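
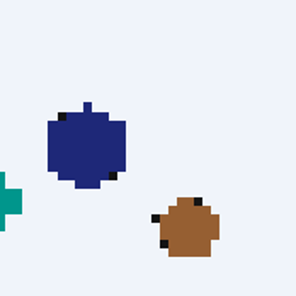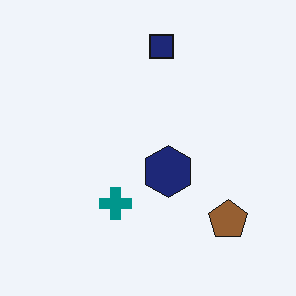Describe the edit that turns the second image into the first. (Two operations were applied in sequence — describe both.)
It was mildly pixelated, then cropped to a noticeably smaller region and rescaled.

Shapes are reduced to large square blocks; fine edges and outlines are lost — a downscale-then-upscale (mosaic) effect. The visible shapes are larger and the field of view is narrower; shapes near the original edges may be partly or wholly outside the frame — a crop-and-rescale.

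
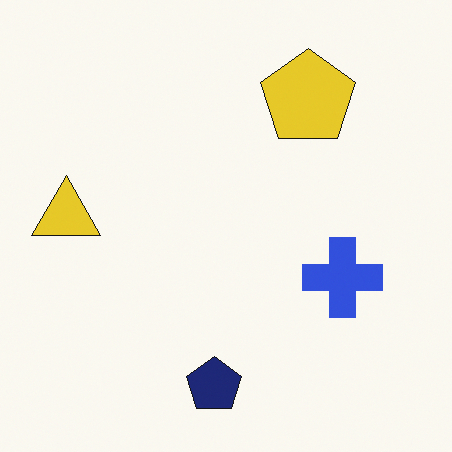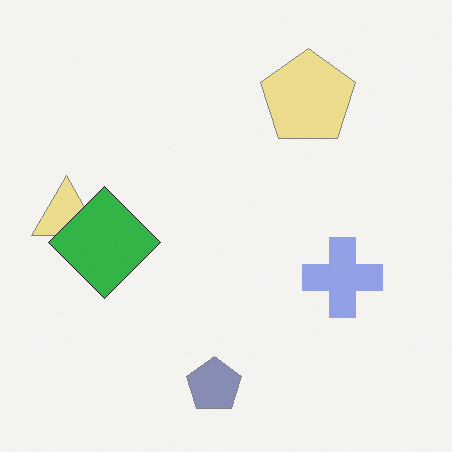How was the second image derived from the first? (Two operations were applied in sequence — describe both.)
Washed out (contrast reduced), then overlaid with an additional green diamond.

Tones are pushed toward mid-grey across the whole image — a global contrast change. A green diamond appears in the second image that is absent from the first.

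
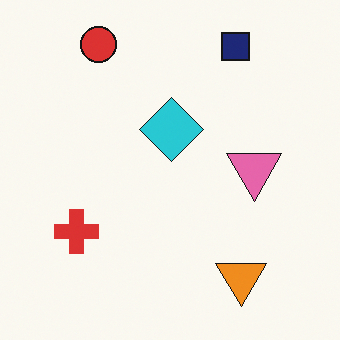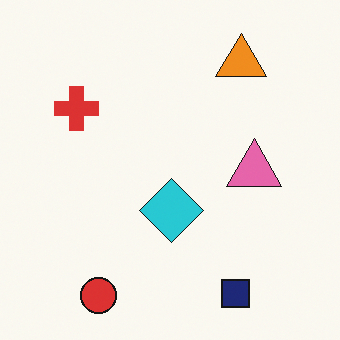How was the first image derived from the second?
The first image is the second flipped vertically (top ↔ bottom).

The red circle is in the bottom-left of the second image and the top-left of the first — shapes on opposite sides of the horizontal midline have swapped in a mirror flip.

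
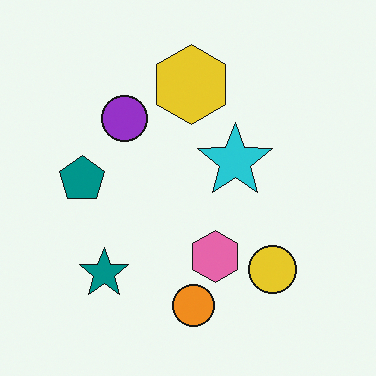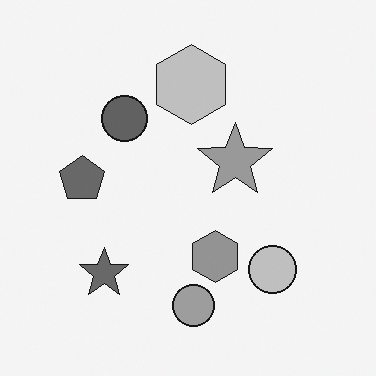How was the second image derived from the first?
It was converted to grayscale.

All color is removed — every shape is now a shade of grey.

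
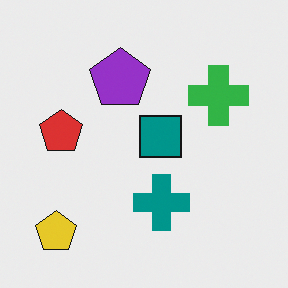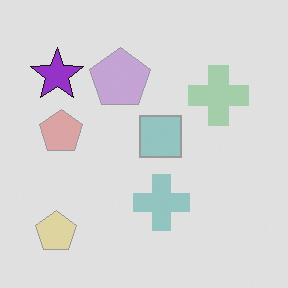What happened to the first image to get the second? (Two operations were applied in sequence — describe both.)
This is the original image washed out (contrast reduced), then overlaid with an additional purple star.

Tones are pushed toward mid-grey across the whole image — a global contrast change. A purple star appears in the second image that is absent from the first.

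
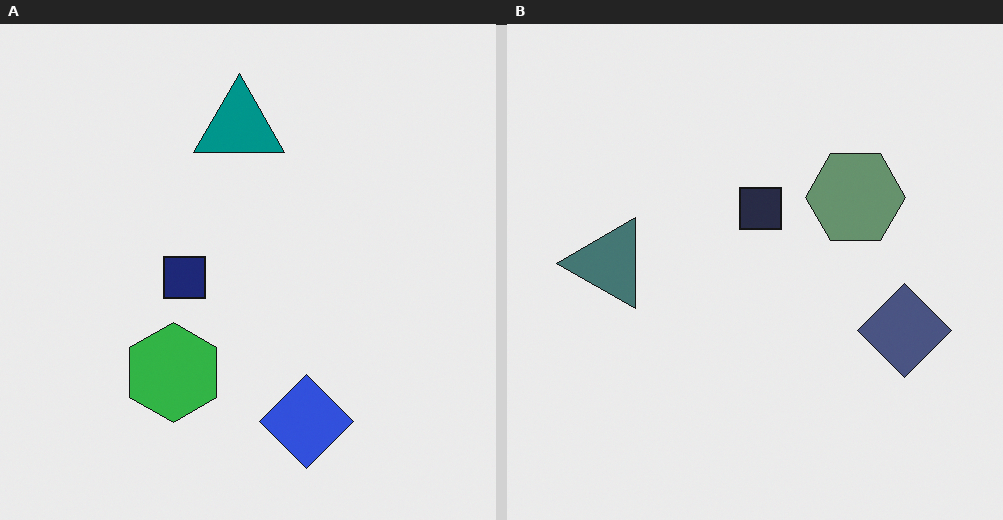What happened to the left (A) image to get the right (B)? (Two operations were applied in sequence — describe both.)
It was transposed (reflected across the top-left ↔ bottom-right diagonal), then made much more muted (saturation change).

Shapes have swapped their row and column positions — what was in the top-right is now in the bottom-left — a diagonal reflection. All colors are more muted and greyish — a global saturation change.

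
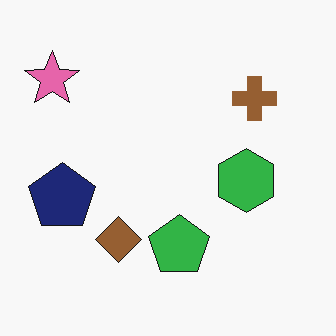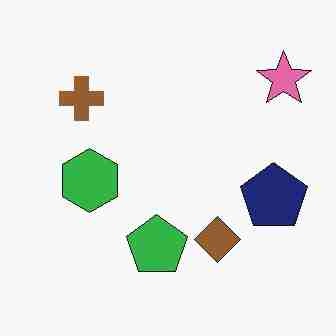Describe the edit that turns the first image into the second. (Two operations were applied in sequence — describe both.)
The image was heavily JPEG-compressed with obvious blocking artifacts, then flipped horizontally (left ↔ right).

Blocky 8×8 compression artifacts appear around shape edges and the flat background shows ringing — characteristic JPEG degradation. The pink star is in the top-left of the first image and the top-right of the second — shapes on opposite sides of the vertical midline have swapped in a mirror flip.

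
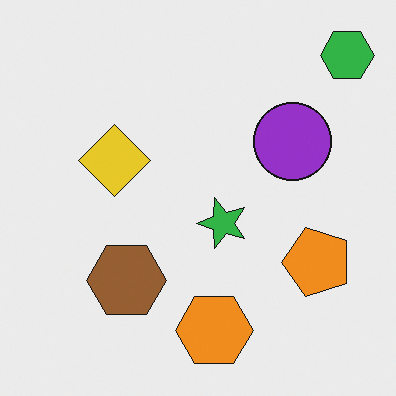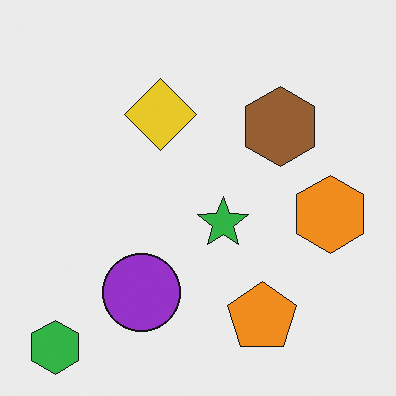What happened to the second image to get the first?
It was transposed (reflected across the top-left ↔ bottom-right diagonal).

Shapes have swapped their row and column positions — what was in the top-right is now in the bottom-left — a diagonal reflection.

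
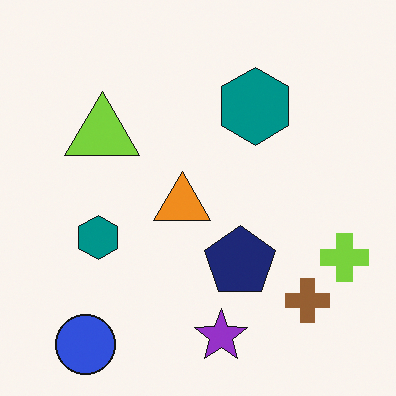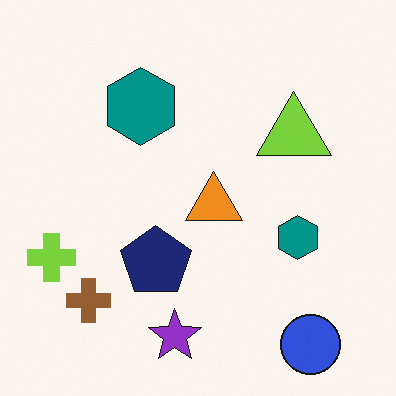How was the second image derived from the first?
The image was flipped horizontally (left ↔ right).

The lime cross is in the right of the first image and the left of the second — shapes on opposite sides of the vertical midline have swapped in a mirror flip.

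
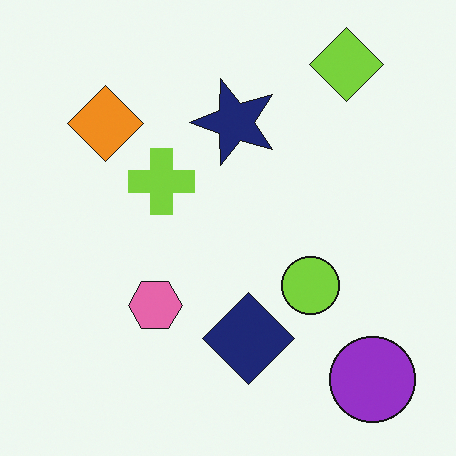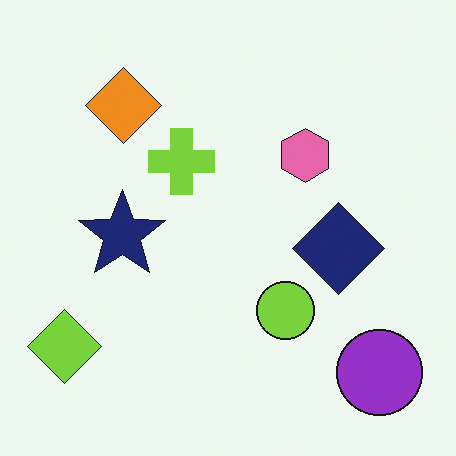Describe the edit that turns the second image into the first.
This is the original image transposed (reflected across the top-left ↔ bottom-right diagonal).

Shapes have swapped their row and column positions — what was in the top-right is now in the bottom-left — a diagonal reflection.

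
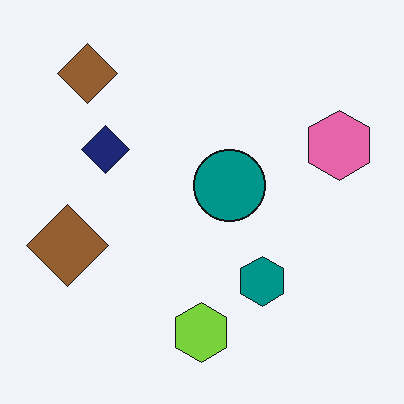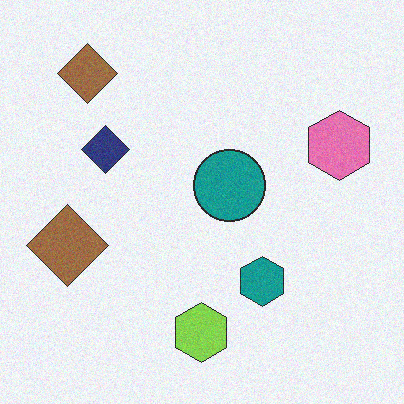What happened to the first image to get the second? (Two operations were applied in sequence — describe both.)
Given slightly reduced contrast, then degraded with light additive noise.

Tones are pushed toward mid-grey across the whole image — a global contrast change. Random speckle covers the whole image, including the flat background.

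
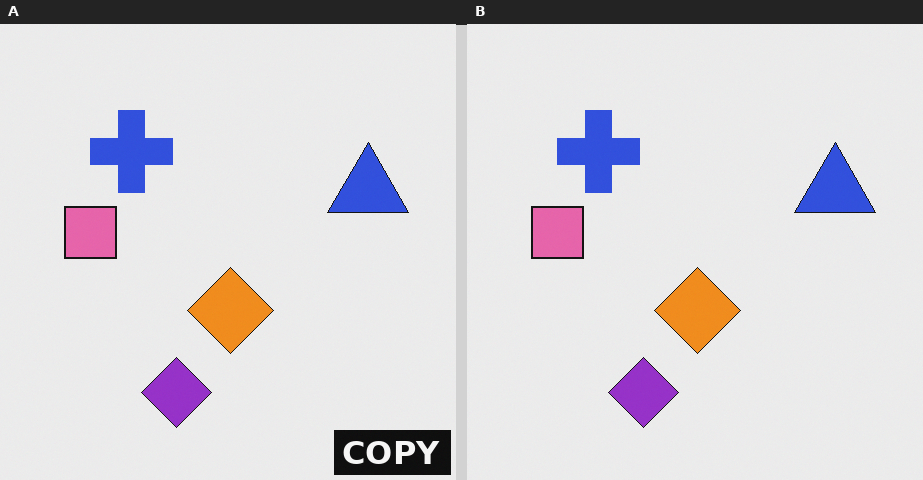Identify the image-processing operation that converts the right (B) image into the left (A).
The transformation is: watermarked with the text "COPY" in the lower-right corner.

A dark label reading "COPY" appears in the lower-right corner.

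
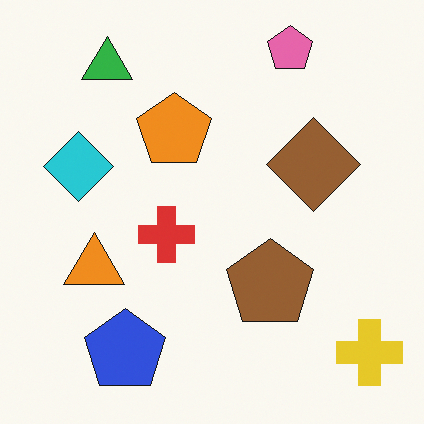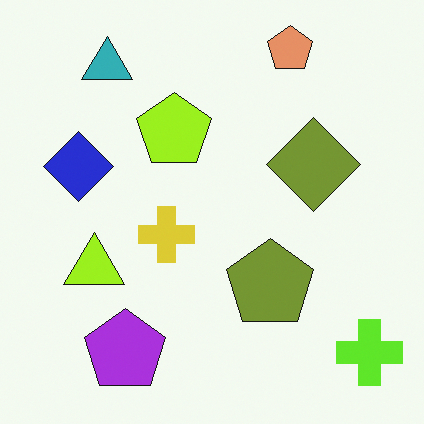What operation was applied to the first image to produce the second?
This is the original image hue-shifted slightly.

Every shape's color has rotated by the same amount around the hue wheel — a uniform hue shift.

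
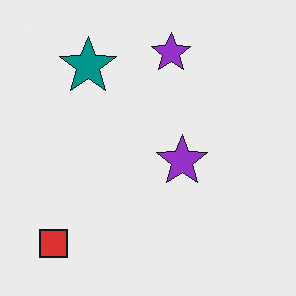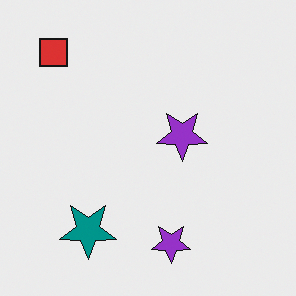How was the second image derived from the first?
The second image is the first flipped vertically (top ↔ bottom).

The red square is in the bottom-left of the first image and the top-left of the second — shapes on opposite sides of the horizontal midline have swapped in a mirror flip.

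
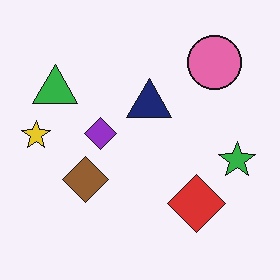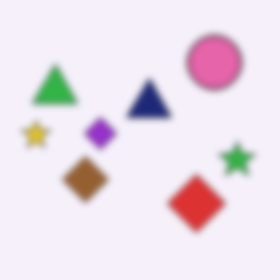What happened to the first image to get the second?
Noticeably gaussian-blurred.

Shape edges and outlines are uniformly softened across the whole image.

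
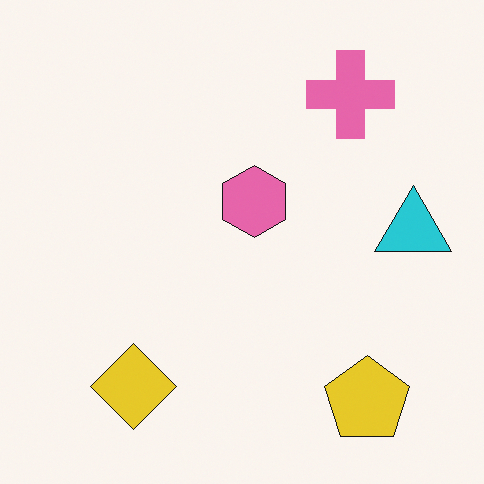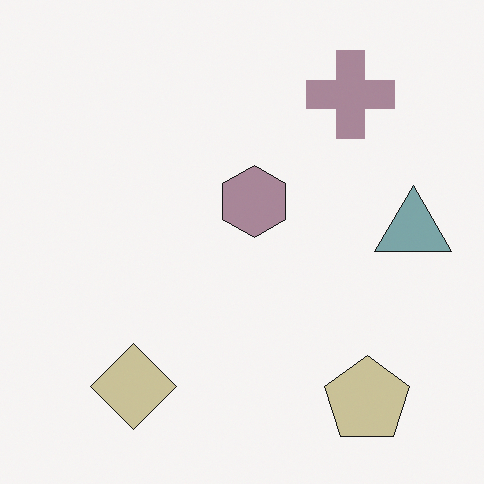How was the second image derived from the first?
It was heavily desaturated.

All colors are more muted and greyish — a global saturation change.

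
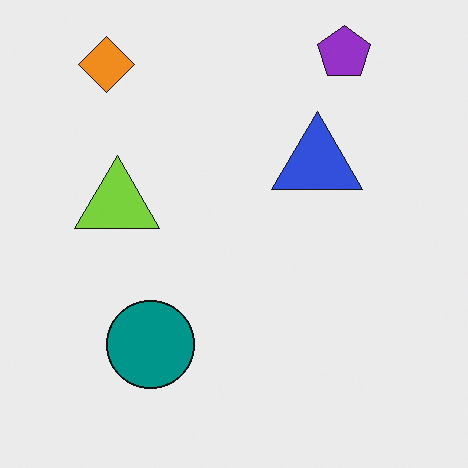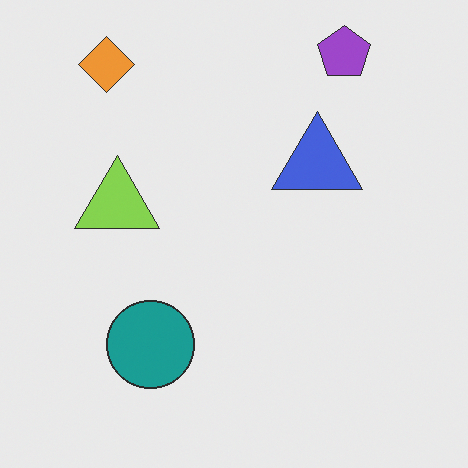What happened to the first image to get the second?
This is the original image given slightly reduced contrast.

Tones are pushed toward mid-grey across the whole image — a global contrast change.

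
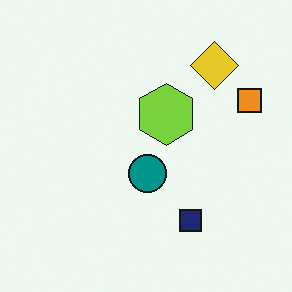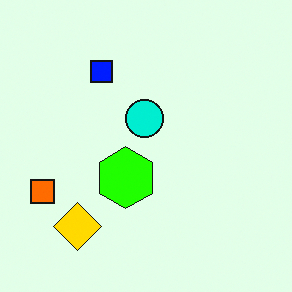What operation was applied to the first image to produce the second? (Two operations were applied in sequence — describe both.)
Rotated 180°, then heavily oversaturated.

The orange square sits in the right of the first image and the left of the second — consistent with a whole-image 180° rotation. All colors are more vivid — a global saturation change.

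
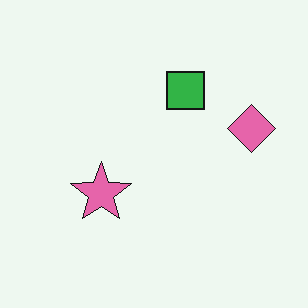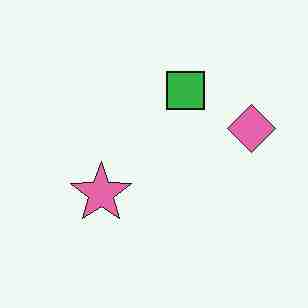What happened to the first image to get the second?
Heavily JPEG-compressed with obvious blocking artifacts.

Blocky 8×8 compression artifacts appear around shape edges and the flat background shows ringing — characteristic JPEG degradation.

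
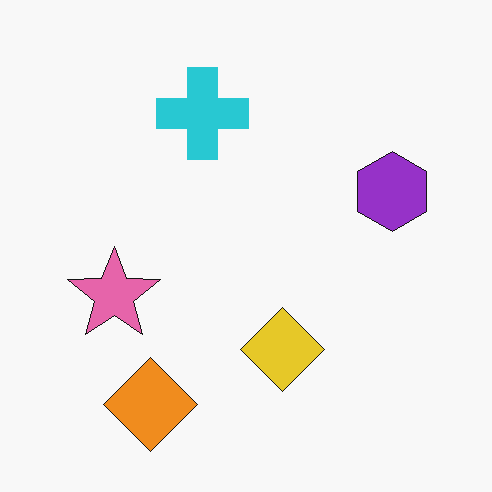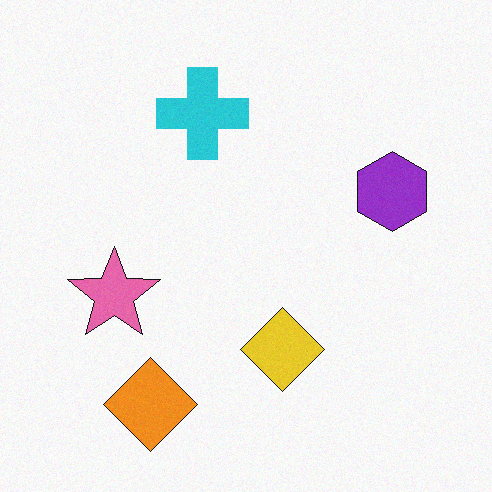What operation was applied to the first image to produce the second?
It was degraded with a light layer of grain.

Random speckle covers the whole image, including the flat background.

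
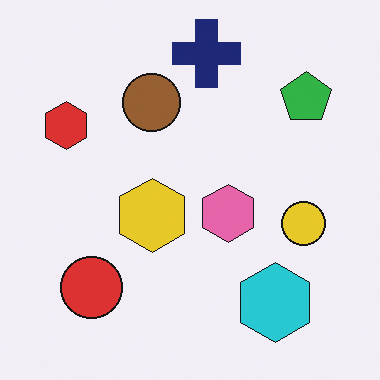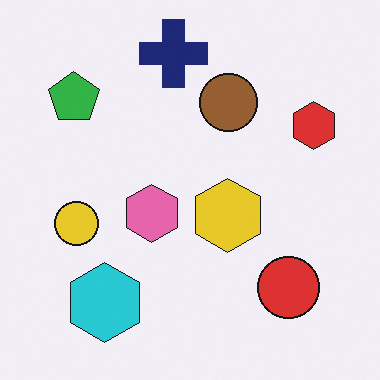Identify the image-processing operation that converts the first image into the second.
It was flipped horizontally (left ↔ right).

The red hexagon is in the top-left of the first image and the top-right of the second — shapes on opposite sides of the vertical midline have swapped in a mirror flip.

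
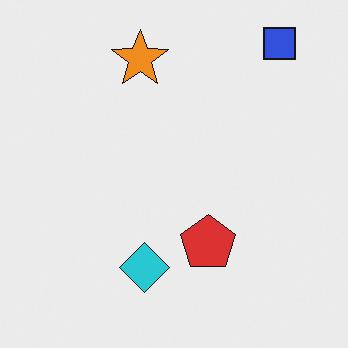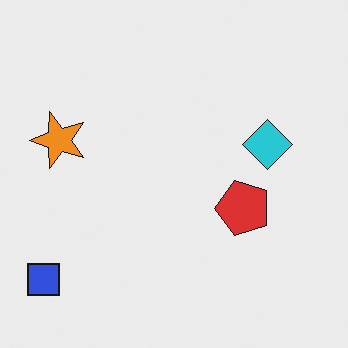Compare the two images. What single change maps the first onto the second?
This is the original image transposed (reflected across the top-left ↔ bottom-right diagonal).

Shapes have swapped their row and column positions — what was in the top-right is now in the bottom-left — a diagonal reflection.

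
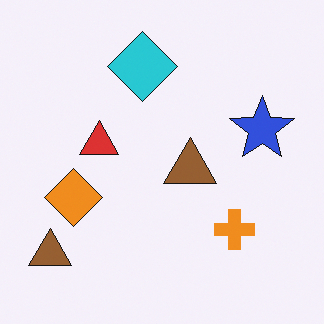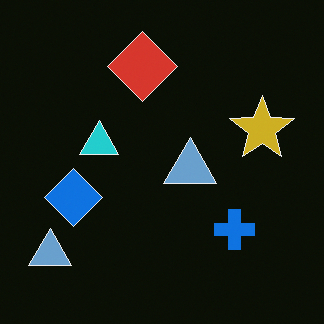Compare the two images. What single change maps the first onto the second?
It was color-inverted (negative).

The light background has become dark and every shape's color is its complement — a photographic negative.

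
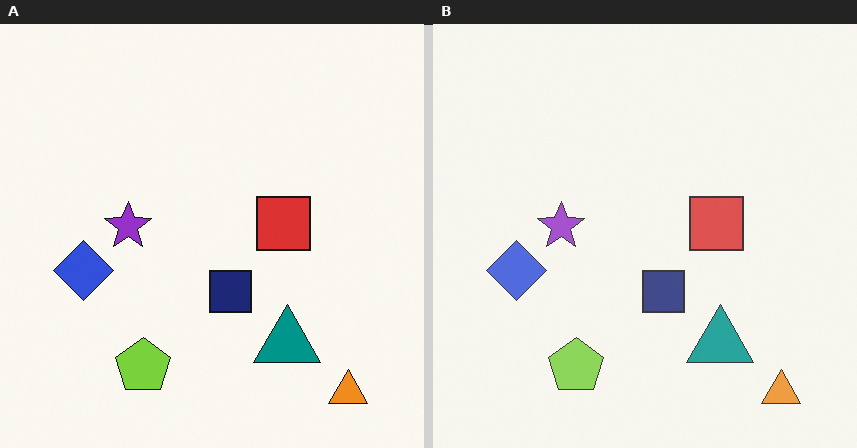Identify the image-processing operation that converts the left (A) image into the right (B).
It was given slightly reduced contrast.

Tones are pushed toward mid-grey across the whole image — a global contrast change.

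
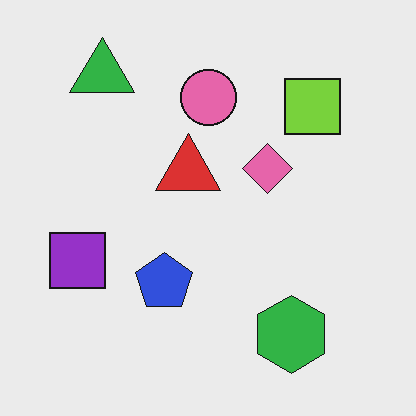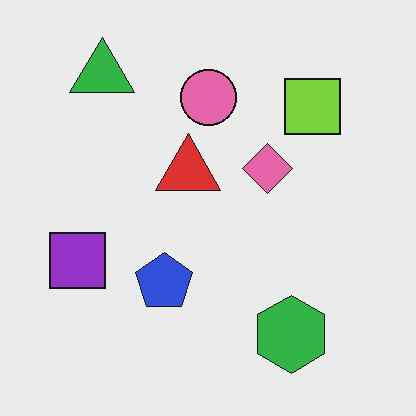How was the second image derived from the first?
This is the original image JPEG-compressed with visible artifacts.

Blocky 8×8 compression artifacts appear around shape edges and the flat background shows ringing — characteristic JPEG degradation.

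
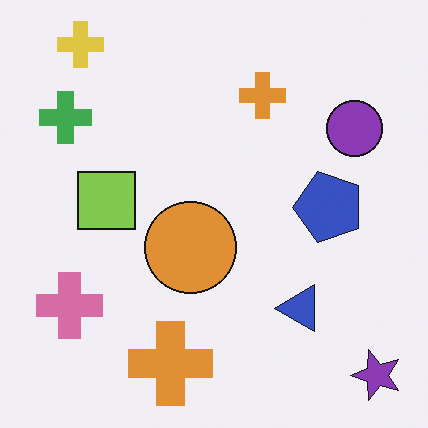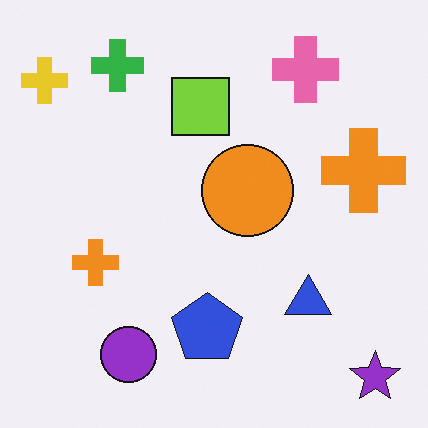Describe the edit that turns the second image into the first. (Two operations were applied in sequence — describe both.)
The first image is the second slightly desaturated, then transposed (reflected across the top-left ↔ bottom-right diagonal).

All colors are more muted and greyish — a global saturation change. Shapes have swapped their row and column positions — what was in the top-right is now in the bottom-left — a diagonal reflection.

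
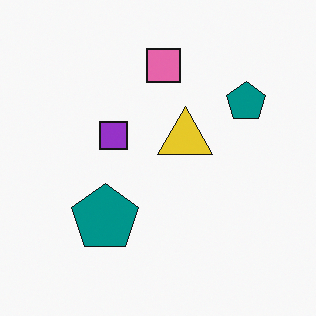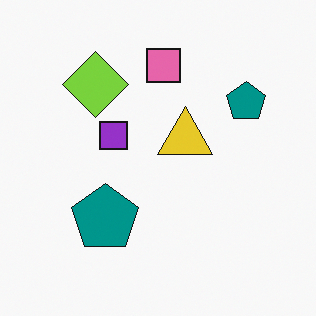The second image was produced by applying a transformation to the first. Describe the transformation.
The transformation is: overlaid with an additional lime diamond.

A lime diamond appears in the second image that is absent from the first.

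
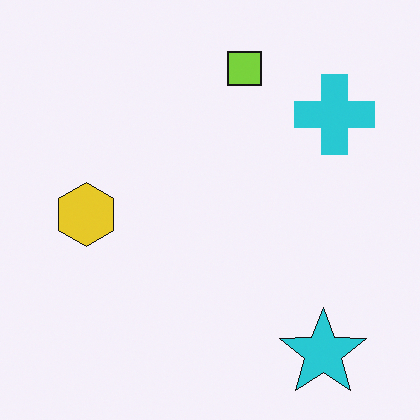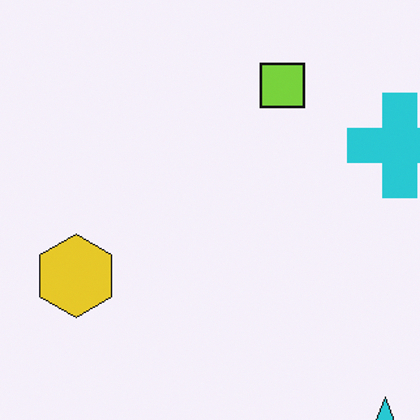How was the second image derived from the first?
The second image is the first cropped to a modestly smaller region and rescaled.

The visible shapes are larger and the field of view is narrower; shapes near the original edges may be partly or wholly outside the frame — a crop-and-rescale.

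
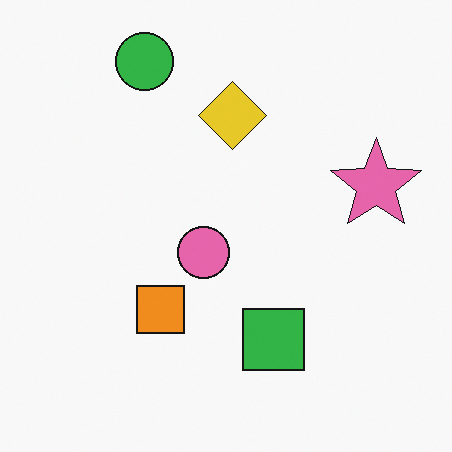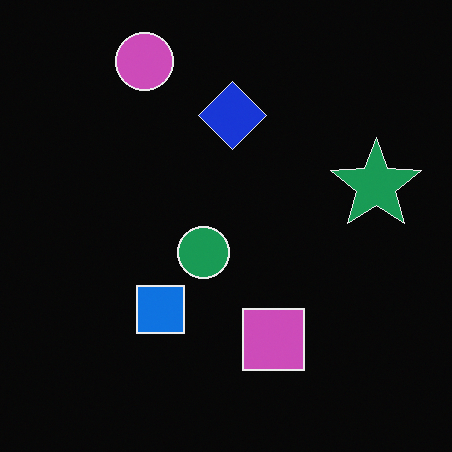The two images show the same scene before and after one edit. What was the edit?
The image was color-inverted (negative).

The light background has become dark and every shape's color is its complement — a photographic negative.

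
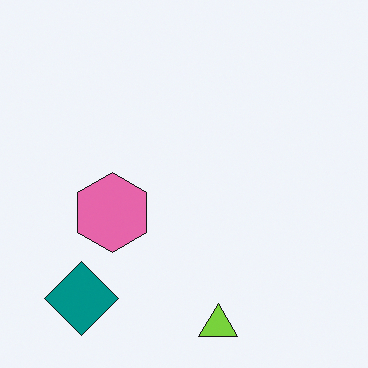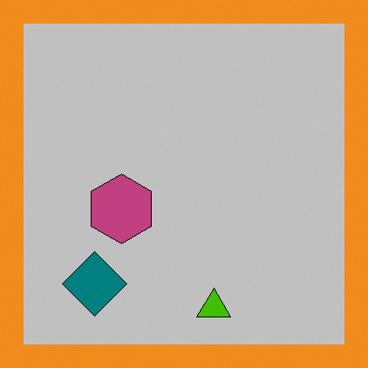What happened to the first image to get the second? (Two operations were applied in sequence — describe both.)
The image was aggressively posterized, then framed with a orange border.

Each flat color has snapped to a coarser quantized level — most visibly, the near-white background has dropped to a flat grey. A solid orange frame runs around the edge of the second image, with the content slightly shrunk inside it.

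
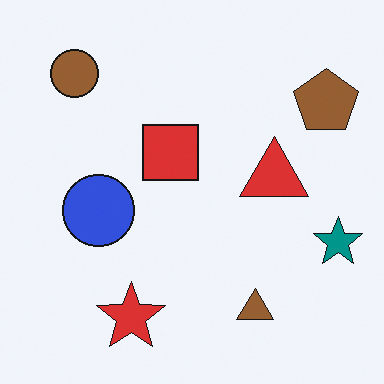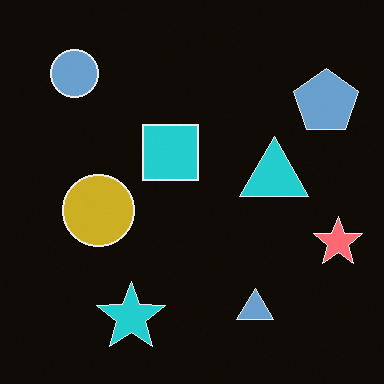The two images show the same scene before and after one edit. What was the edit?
This is the original image color-inverted (negative).

The light background has become dark and every shape's color is its complement — a photographic negative.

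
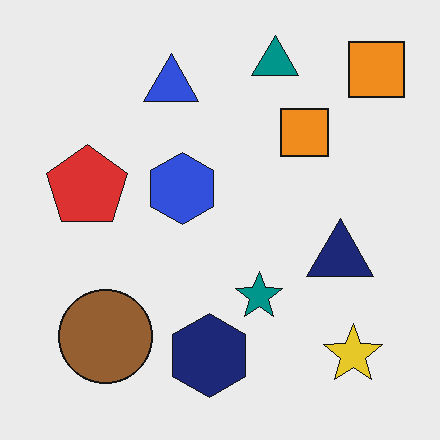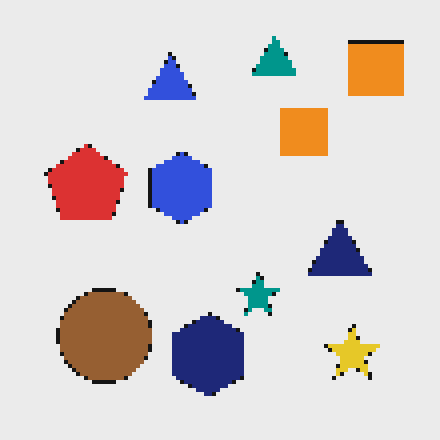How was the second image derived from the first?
The image was lightly pixelated (a mild mosaic effect).

Shapes are reduced to large square blocks; fine edges and outlines are lost — a downscale-then-upscale (mosaic) effect.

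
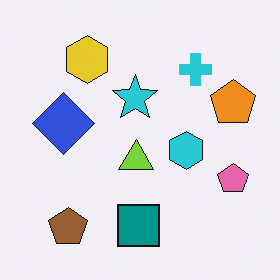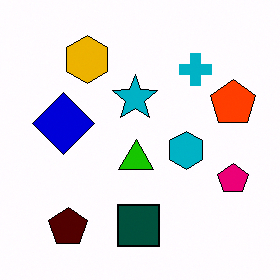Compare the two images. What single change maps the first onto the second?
Given much higher contrast.

Tones are pushed away from mid-grey across the whole image — a global contrast change.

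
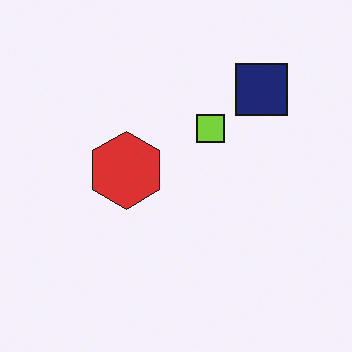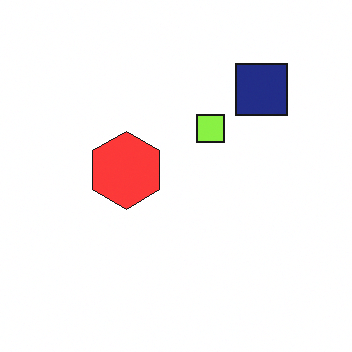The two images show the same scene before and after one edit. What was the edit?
Slightly brightened.

Every pixel — background and shapes alike — is uniformly brightened.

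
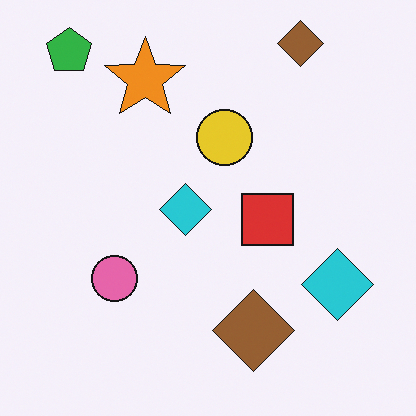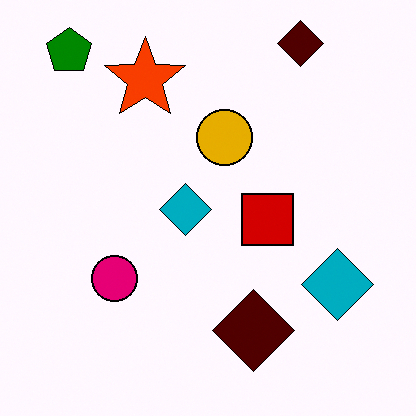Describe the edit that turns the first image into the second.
Boosted in contrast.

Tones are pushed away from mid-grey across the whole image — a global contrast change.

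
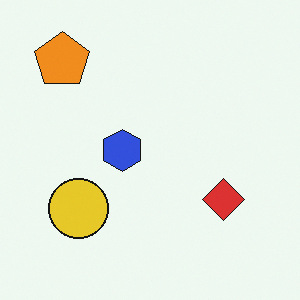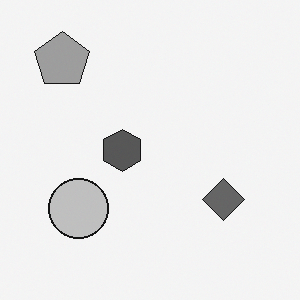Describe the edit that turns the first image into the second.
The image was converted to grayscale.

All color is removed — every shape is now a shade of grey.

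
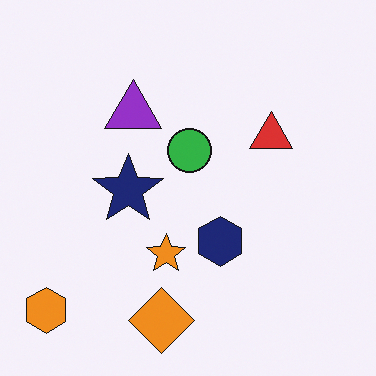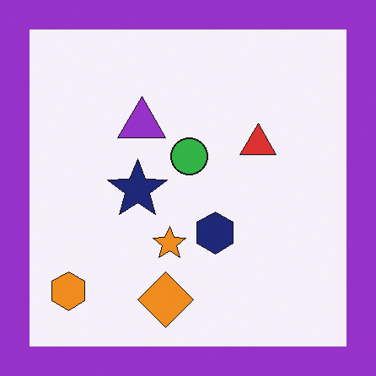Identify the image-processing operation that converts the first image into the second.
It was framed with a purple border.

A solid purple frame runs around the edge of the second image, with the content slightly shrunk inside it.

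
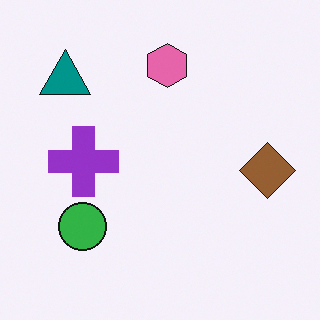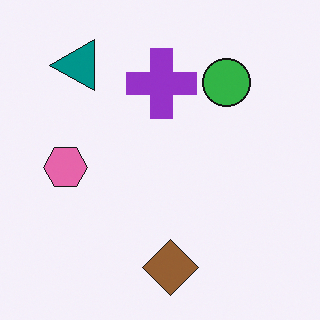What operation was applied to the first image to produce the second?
It was transposed (reflected across the top-left ↔ bottom-right diagonal).

Shapes have swapped their row and column positions — what was in the top-right is now in the bottom-left — a diagonal reflection.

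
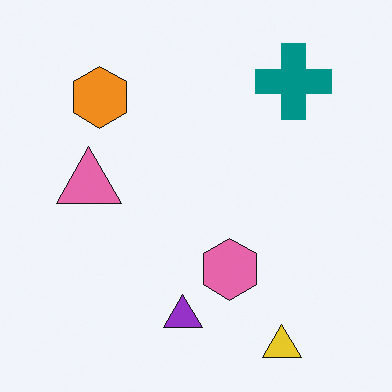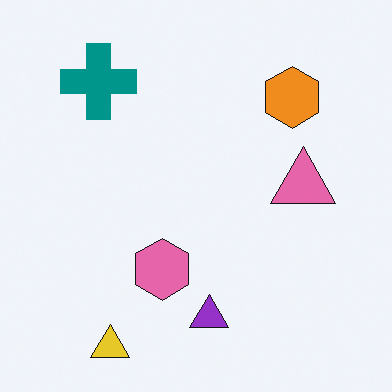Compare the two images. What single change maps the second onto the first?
This is the original image flipped horizontally (left ↔ right).

The pink triangle is in the right of the second image and the left of the first — shapes on opposite sides of the vertical midline have swapped in a mirror flip.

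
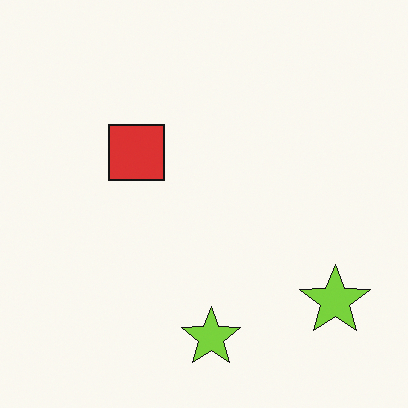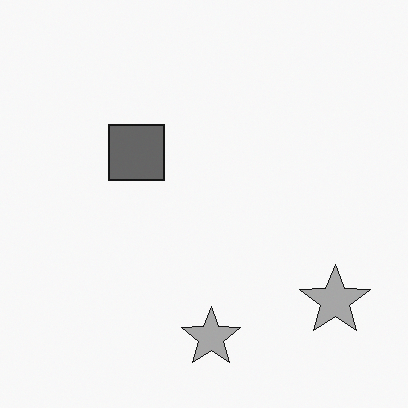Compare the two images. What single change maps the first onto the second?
Converted to grayscale.

All color is removed — every shape is now a shade of grey.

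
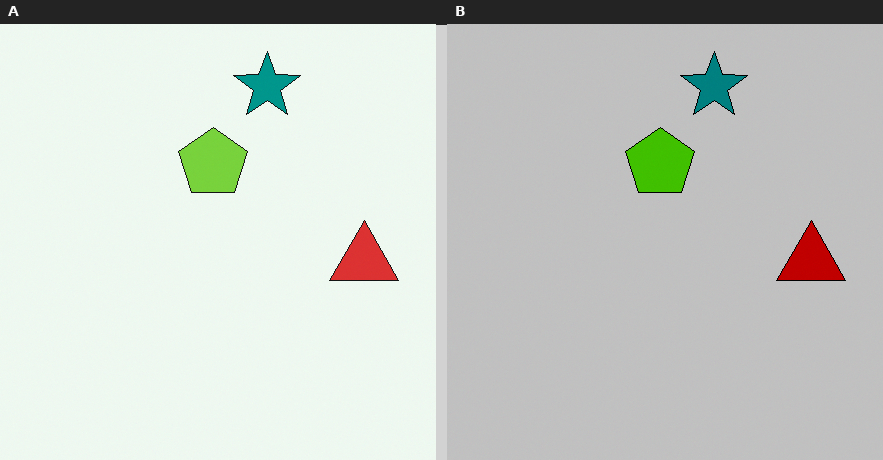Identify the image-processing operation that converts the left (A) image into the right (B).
The transformation is: aggressively posterized.

Each flat color has snapped to a coarser quantized level — most visibly, the near-white background has dropped to a flat grey.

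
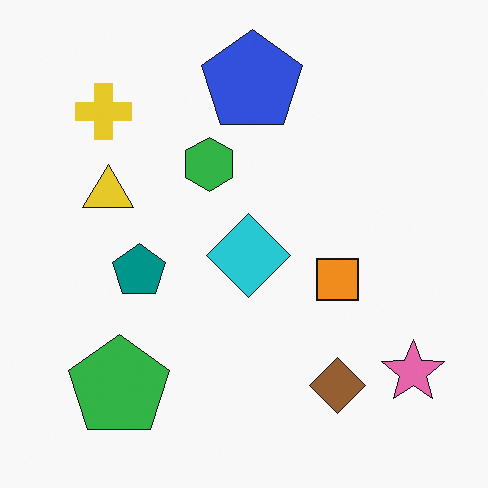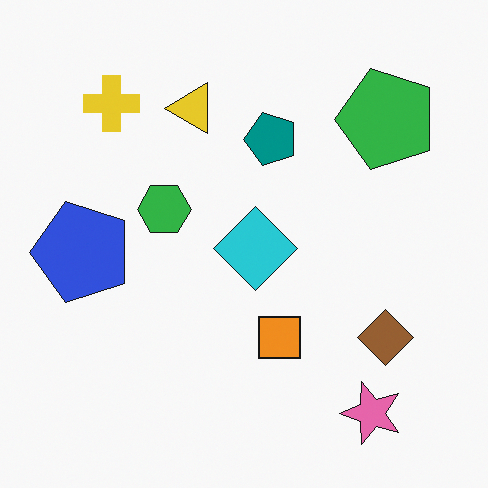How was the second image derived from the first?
The transformation is: transposed (reflected across the top-left ↔ bottom-right diagonal).

Shapes have swapped their row and column positions — what was in the top-right is now in the bottom-left — a diagonal reflection.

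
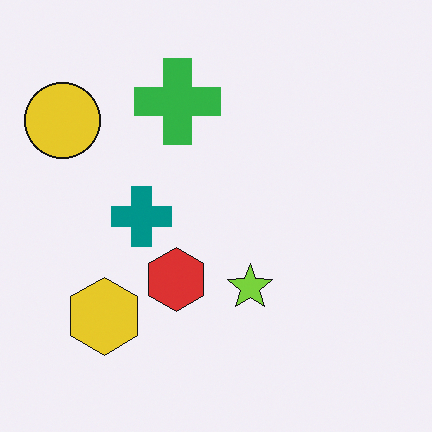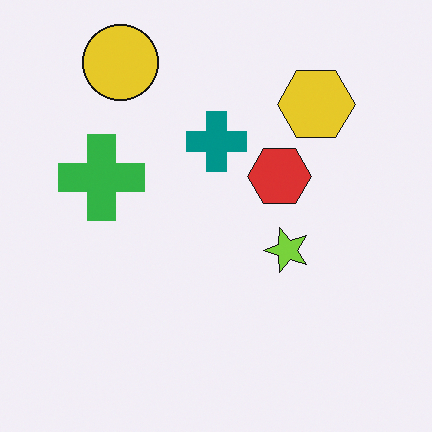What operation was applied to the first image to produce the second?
It was transposed (reflected across the top-left ↔ bottom-right diagonal).

Shapes have swapped their row and column positions — what was in the top-right is now in the bottom-left — a diagonal reflection.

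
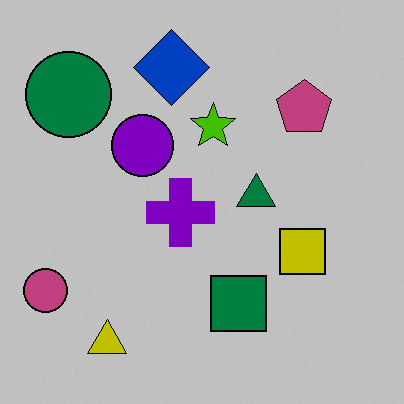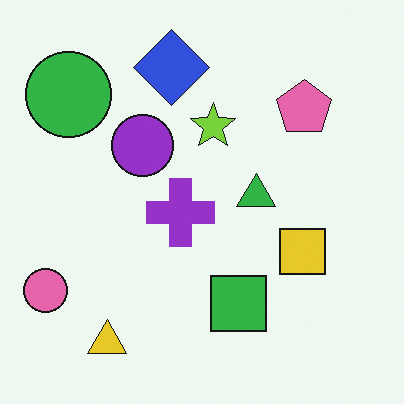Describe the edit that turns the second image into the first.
Aggressively posterized.

Each flat color has snapped to a coarser quantized level — most visibly, the near-white background has dropped to a flat grey.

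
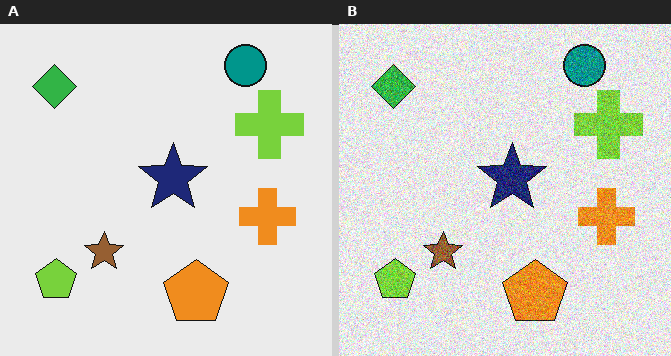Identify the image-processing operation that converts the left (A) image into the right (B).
Degraded with strong gaussian noise.

Random speckle covers the whole image, including the flat background.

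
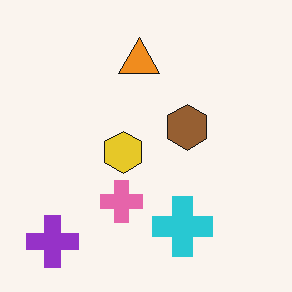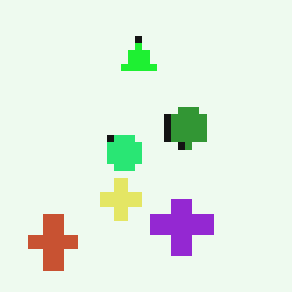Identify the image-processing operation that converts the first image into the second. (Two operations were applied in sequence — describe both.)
The second image is the first hue-shifted by a moderate amount, then moderately pixelated.

Every shape's color has rotated by the same amount around the hue wheel — a uniform hue shift. Shapes are reduced to large square blocks; fine edges and outlines are lost — a downscale-then-upscale (mosaic) effect.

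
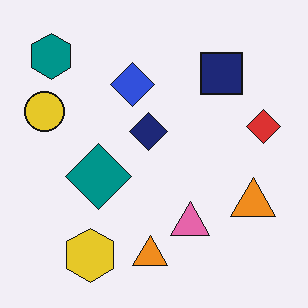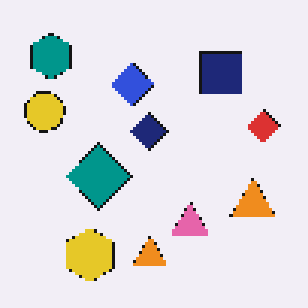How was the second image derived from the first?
The image was lightly pixelated (a mild mosaic effect).

Shapes are reduced to large square blocks; fine edges and outlines are lost — a downscale-then-upscale (mosaic) effect.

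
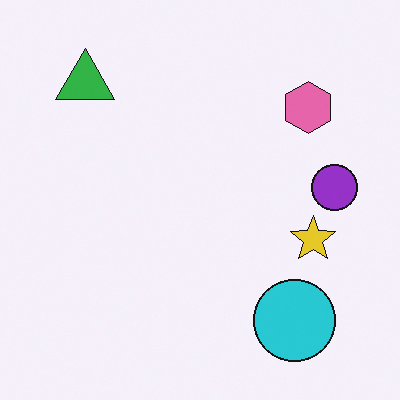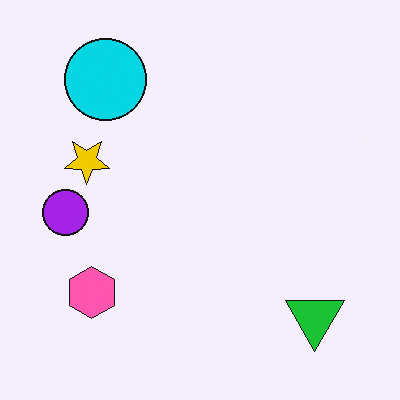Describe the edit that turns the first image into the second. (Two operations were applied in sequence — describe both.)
This is the original image slightly oversaturated, then rotated 180°.

All colors are more vivid — a global saturation change. The green triangle sits in the top-left of the first image and the bottom-right of the second — consistent with a whole-image 180° rotation.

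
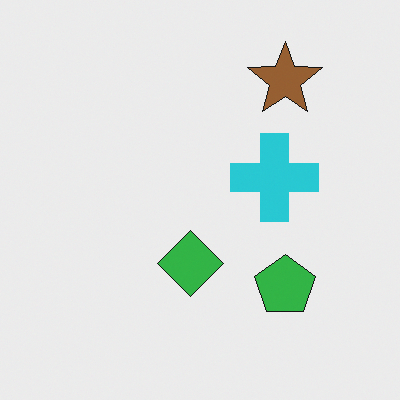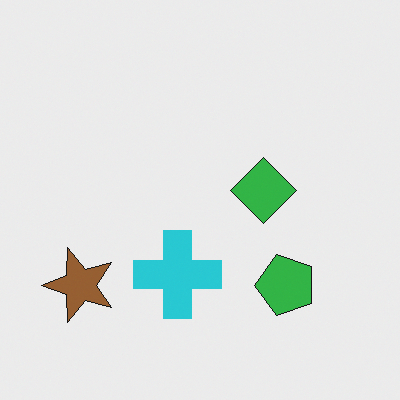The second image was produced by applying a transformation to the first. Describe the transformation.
This is the original image transposed (reflected across the top-left ↔ bottom-right diagonal).

Shapes have swapped their row and column positions — what was in the top-right is now in the bottom-left — a diagonal reflection.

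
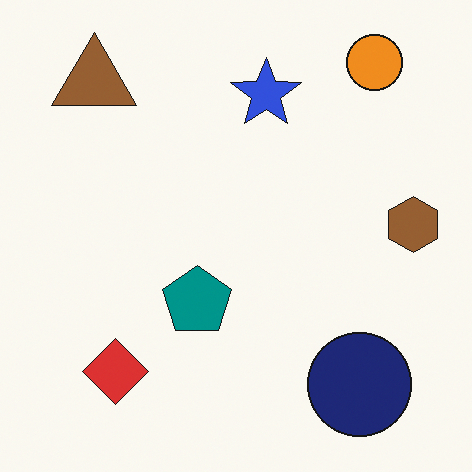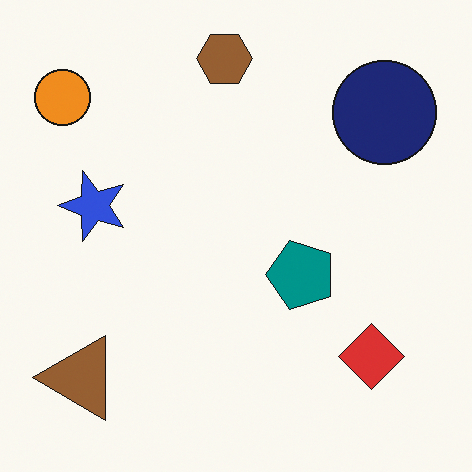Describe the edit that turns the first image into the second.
It was rotated 90° counter-clockwise.

The orange circle sits in the top-right of the first image and the top-left of the second — consistent with a whole-image 90° counter-clockwise rotation.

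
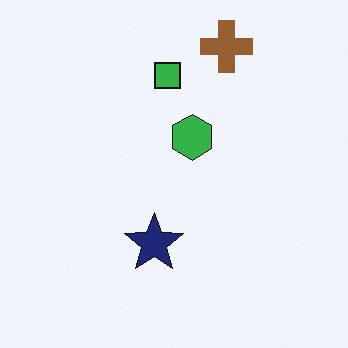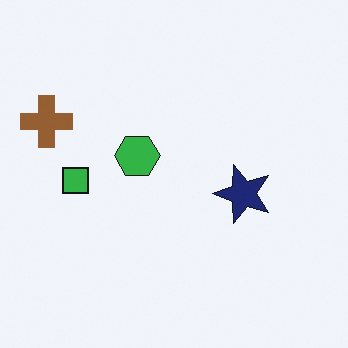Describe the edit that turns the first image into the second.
This is the original image rotated 90° counter-clockwise.

The brown cross sits in the top of the first image and the left of the second — consistent with a whole-image 90° counter-clockwise rotation.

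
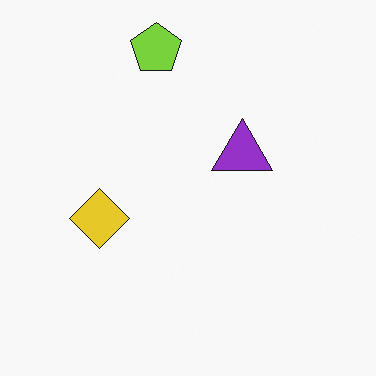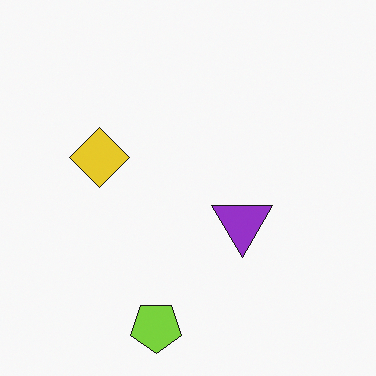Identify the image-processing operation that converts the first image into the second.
This is the original image flipped vertically (top ↔ bottom).

The lime pentagon is in the top of the first image and the bottom of the second — shapes on opposite sides of the horizontal midline have swapped in a mirror flip.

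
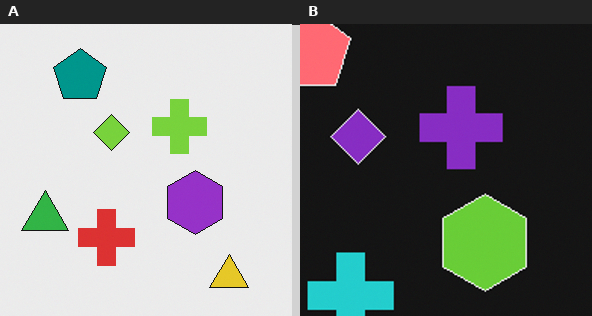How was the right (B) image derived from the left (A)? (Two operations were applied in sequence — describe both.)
Color-inverted (negative), then cropped to a modestly smaller region and rescaled.

The light background has become dark and every shape's color is its complement — a photographic negative. The visible shapes are larger and the field of view is narrower; shapes near the original edges may be partly or wholly outside the frame — a crop-and-rescale.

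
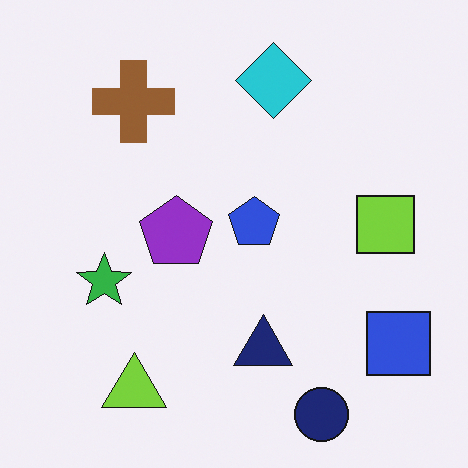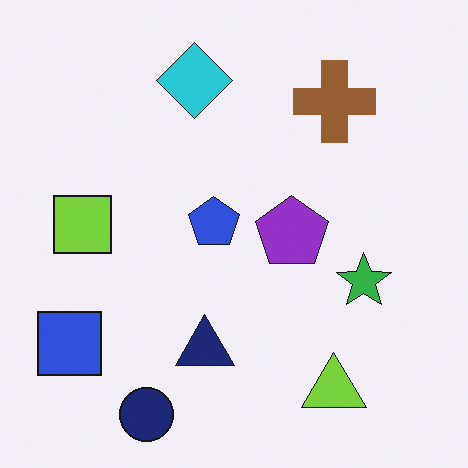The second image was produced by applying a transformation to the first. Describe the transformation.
The transformation is: flipped horizontally (left ↔ right).

The blue square is in the bottom-right of the first image and the bottom-left of the second — shapes on opposite sides of the vertical midline have swapped in a mirror flip.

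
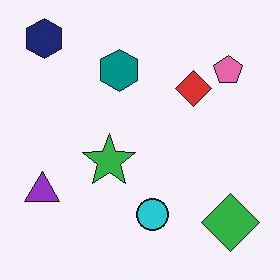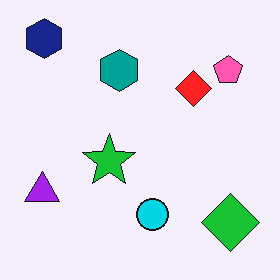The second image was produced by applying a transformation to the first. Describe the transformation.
It was slightly oversaturated.

All colors are more vivid — a global saturation change.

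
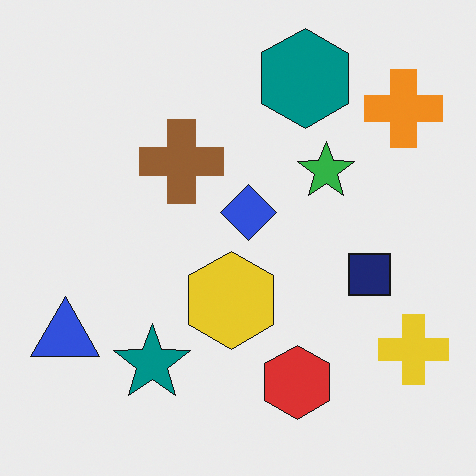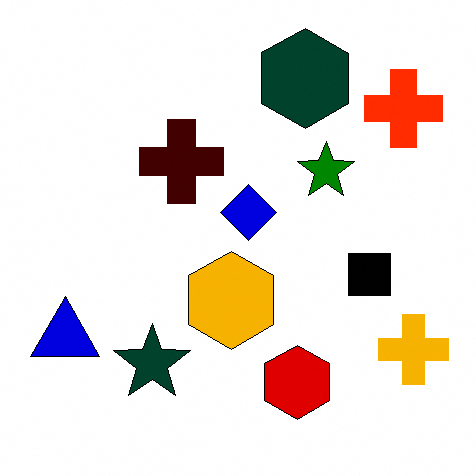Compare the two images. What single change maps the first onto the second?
The transformation is: given much higher contrast.

Tones are pushed away from mid-grey across the whole image — a global contrast change.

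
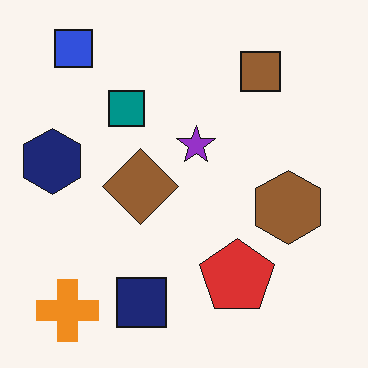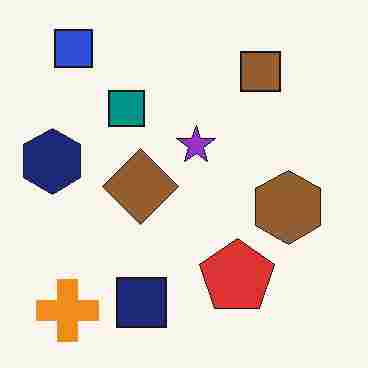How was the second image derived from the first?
The image was heavily JPEG-compressed with obvious blocking artifacts.

Blocky 8×8 compression artifacts appear around shape edges and the flat background shows ringing — characteristic JPEG degradation.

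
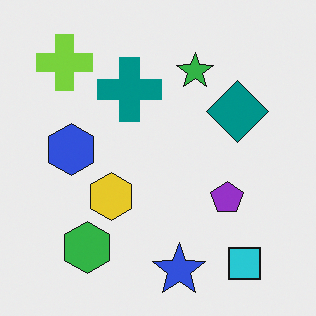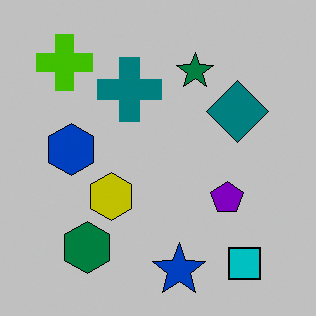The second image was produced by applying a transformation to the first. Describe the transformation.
It was heavily posterized to just a handful of flat colors.

Each flat color has snapped to a coarser quantized level — most visibly, the near-white background has dropped to a flat grey.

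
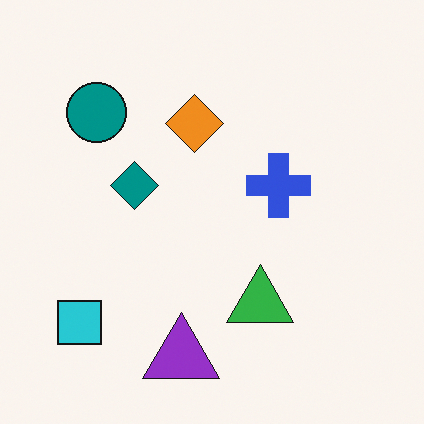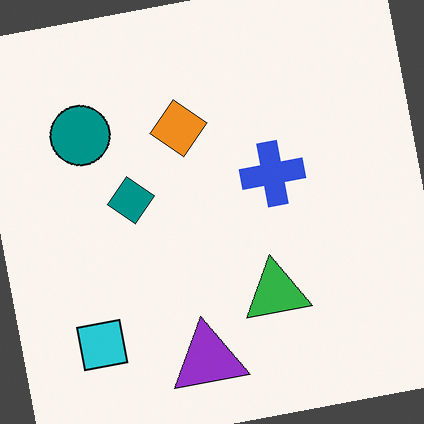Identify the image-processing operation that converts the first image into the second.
It was rotated counter-clockwise by a slight angle.

Every shape is tilted by the same angle and the image corners show triangular fill wedges — a whole-image rotation by a non-right angle.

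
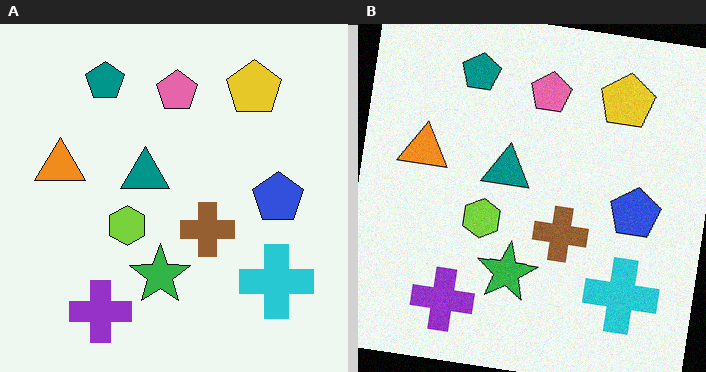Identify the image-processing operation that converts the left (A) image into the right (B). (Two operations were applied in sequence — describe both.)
It was rotated clockwise by a small amount, then degraded with subtle gaussian noise.

Every shape is tilted by the same angle and the image corners show triangular fill wedges — a whole-image rotation by a non-right angle. Random speckle covers the whole image, including the flat background.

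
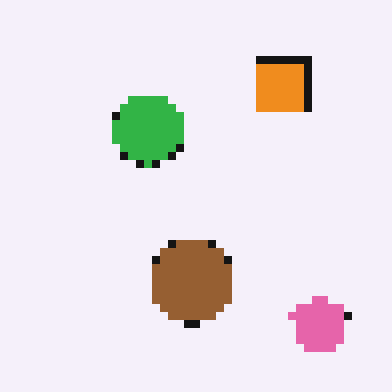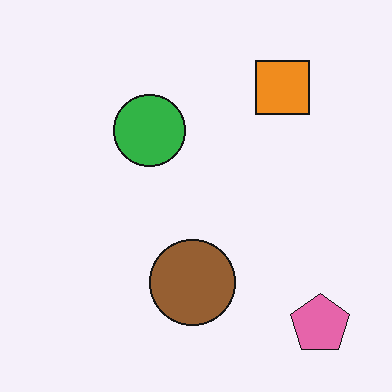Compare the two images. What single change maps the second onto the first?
It was moderately pixelated.

Shapes are reduced to large square blocks; fine edges and outlines are lost — a downscale-then-upscale (mosaic) effect.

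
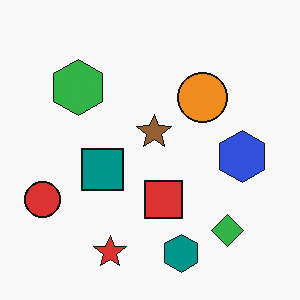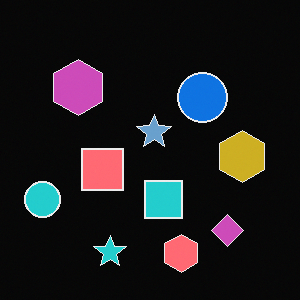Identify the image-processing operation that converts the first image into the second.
The second image is the first color-inverted (negative).

The light background has become dark and every shape's color is its complement — a photographic negative.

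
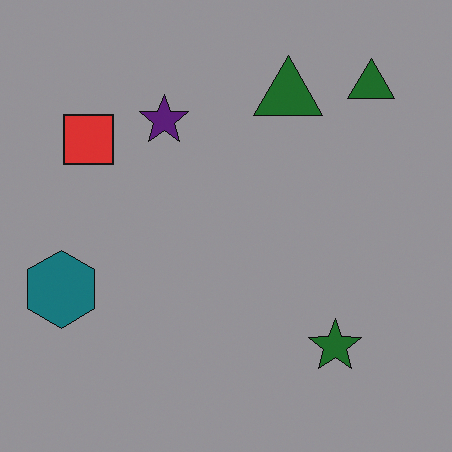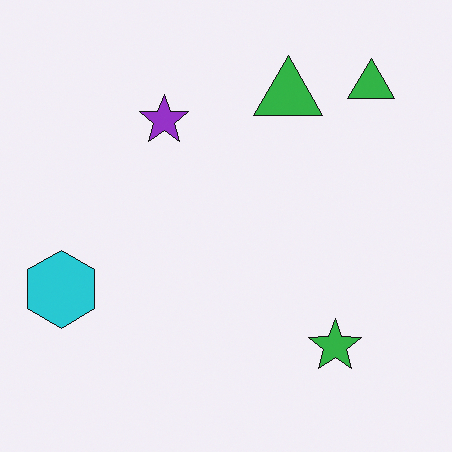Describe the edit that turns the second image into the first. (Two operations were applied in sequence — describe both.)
The transformation is: darkened a lot, then overlaid with an additional red square.

Every pixel — background and shapes alike — is uniformly darkened. A red square appears in the first image that is absent from the second.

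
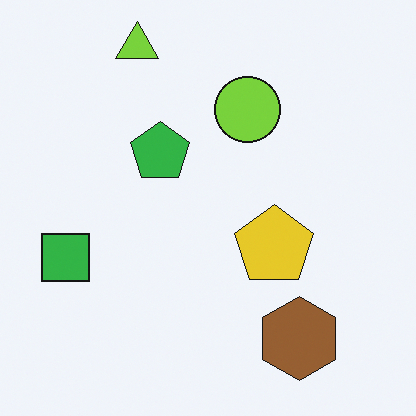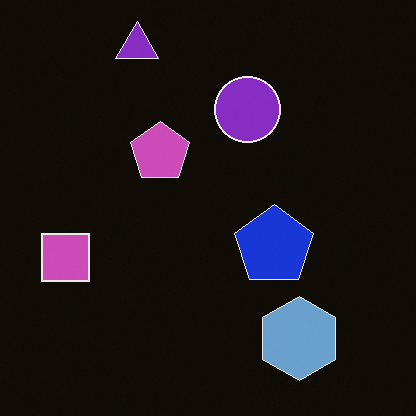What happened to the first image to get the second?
Color-inverted (negative).

The light background has become dark and every shape's color is its complement — a photographic negative.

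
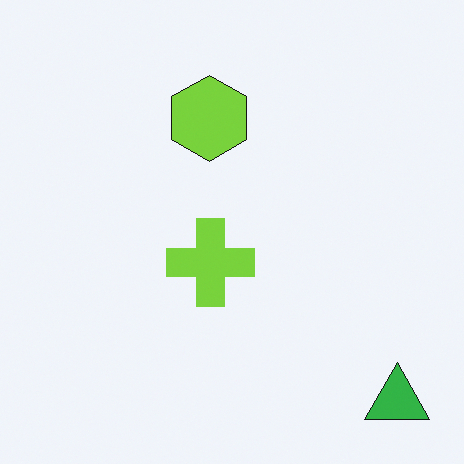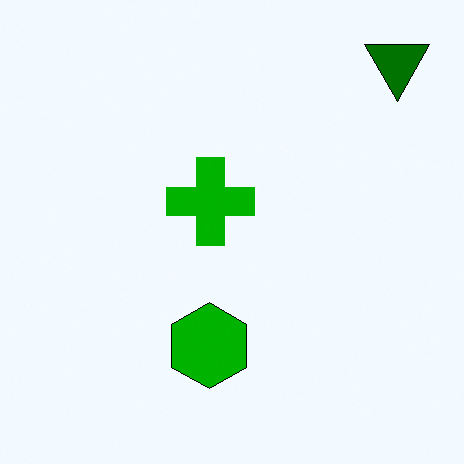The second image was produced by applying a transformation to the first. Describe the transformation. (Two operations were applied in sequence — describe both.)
The second image is the first flipped vertically (top ↔ bottom), then boosted in contrast.

The green triangle is in the bottom-right of the first image and the top-right of the second — shapes on opposite sides of the horizontal midline have swapped in a mirror flip. Tones are pushed away from mid-grey across the whole image — a global contrast change.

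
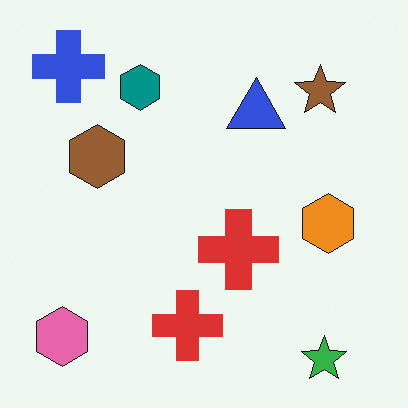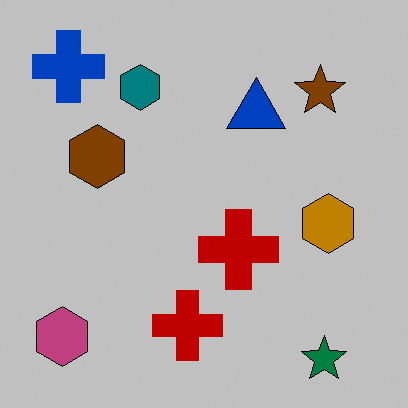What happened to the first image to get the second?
The transformation is: heavily posterized to just a handful of flat colors.

Each flat color has snapped to a coarser quantized level — most visibly, the near-white background has dropped to a flat grey.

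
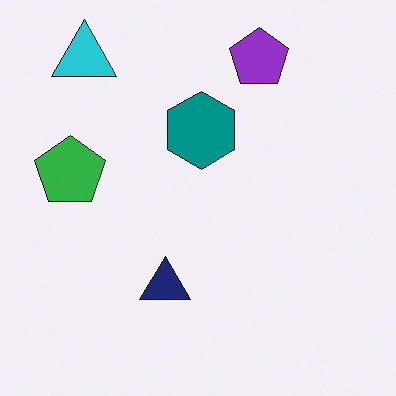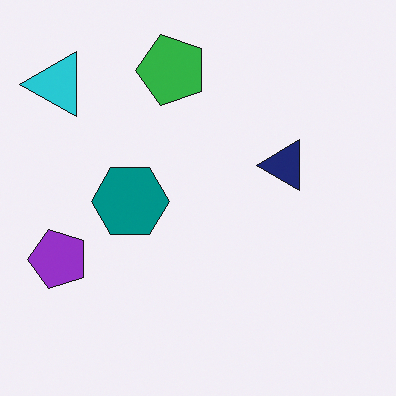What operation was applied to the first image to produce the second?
This is the original image transposed (reflected across the top-left ↔ bottom-right diagonal).

Shapes have swapped their row and column positions — what was in the top-right is now in the bottom-left — a diagonal reflection.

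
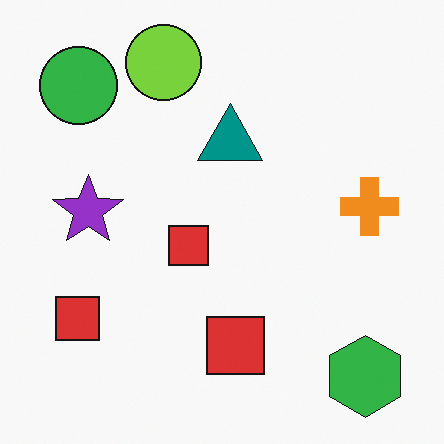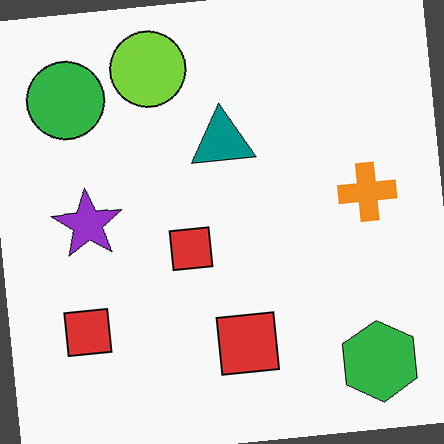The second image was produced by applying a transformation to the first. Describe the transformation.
The second image is the first rotated counter-clockwise by a small amount.

Every shape is tilted by the same angle and the image corners show triangular fill wedges — a whole-image rotation by a non-right angle.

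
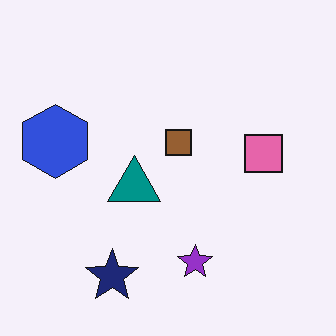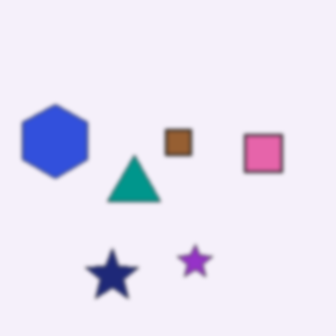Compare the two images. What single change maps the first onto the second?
The image was slightly softened.

Shape edges and outlines are uniformly softened across the whole image.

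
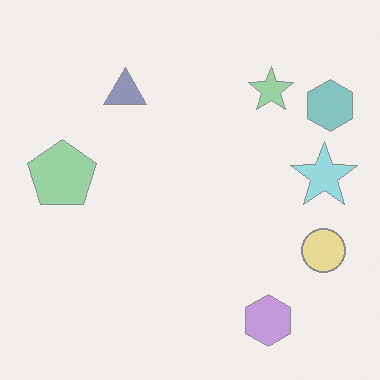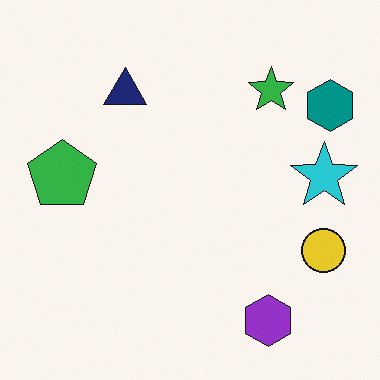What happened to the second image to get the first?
It was given much lower contrast.

Tones are pushed toward mid-grey across the whole image — a global contrast change.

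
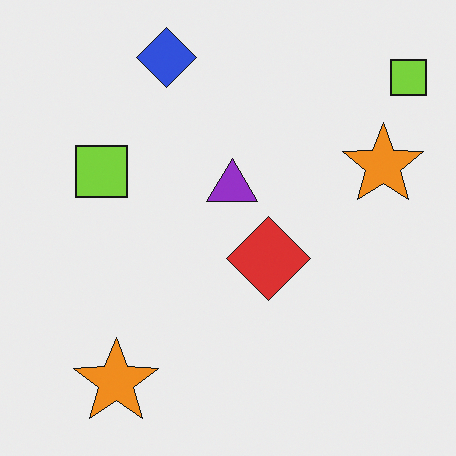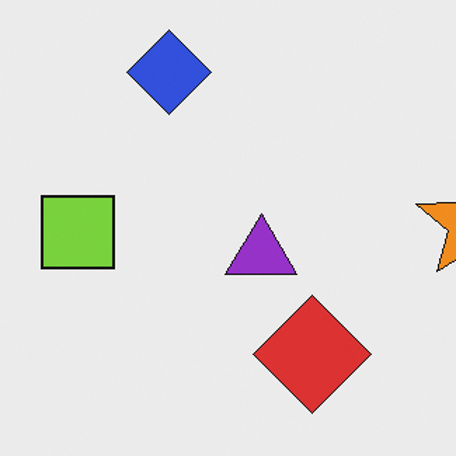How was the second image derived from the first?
Cropped slightly and scaled back up.

The visible shapes are larger and the field of view is narrower; shapes near the original edges may be partly or wholly outside the frame — a crop-and-rescale.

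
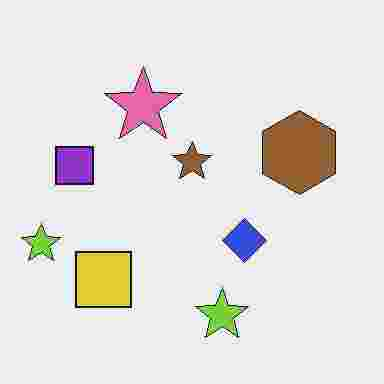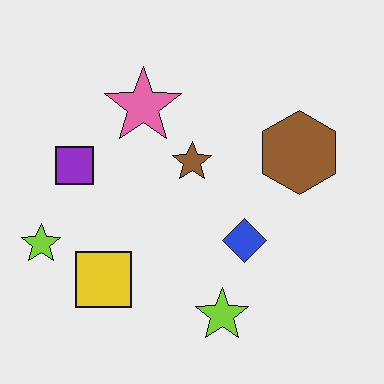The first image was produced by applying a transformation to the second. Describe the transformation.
The transformation is: heavily JPEG-compressed with obvious blocking artifacts.

Blocky 8×8 compression artifacts appear around shape edges and the flat background shows ringing — characteristic JPEG degradation.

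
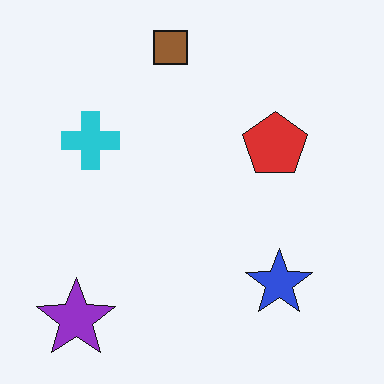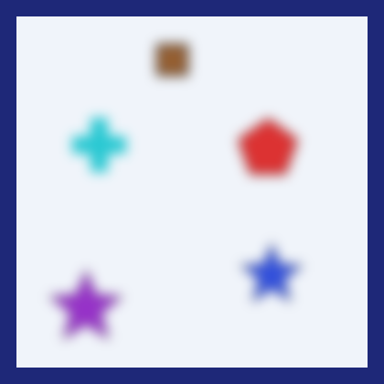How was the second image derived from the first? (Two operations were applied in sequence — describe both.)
The transformation is: strongly gaussian-blurred, then framed with a navy border.

Shape edges and outlines are uniformly softened across the whole image. A solid navy frame runs around the edge of the second image, with the content slightly shrunk inside it.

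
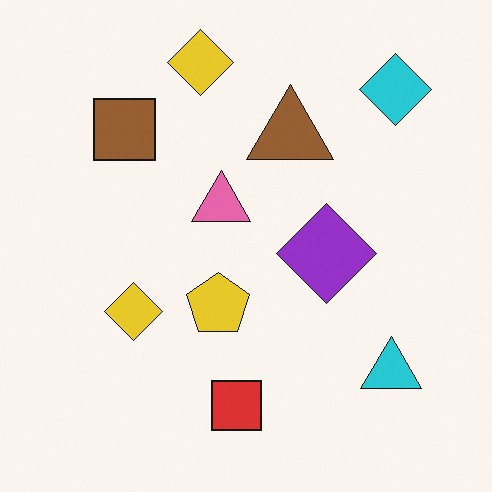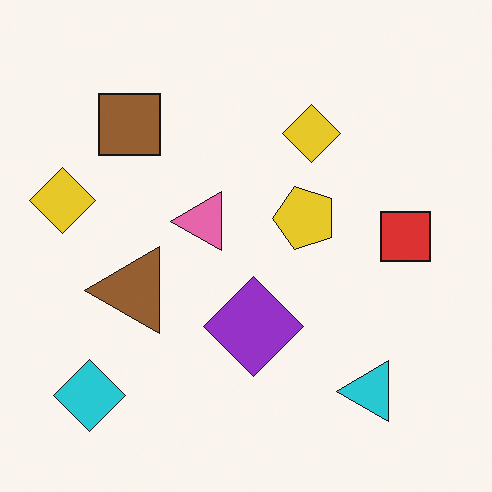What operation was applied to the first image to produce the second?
The transformation is: transposed (reflected across the top-left ↔ bottom-right diagonal).

Shapes have swapped their row and column positions — what was in the top-right is now in the bottom-left — a diagonal reflection.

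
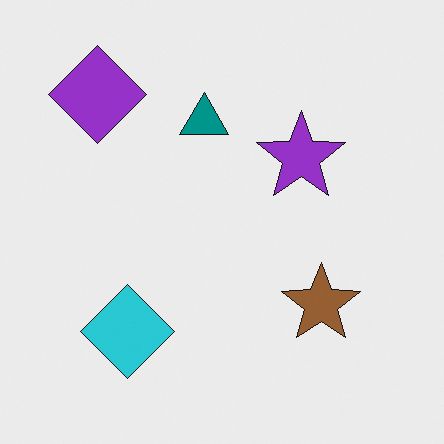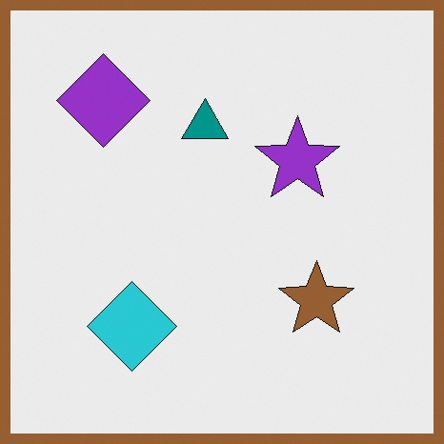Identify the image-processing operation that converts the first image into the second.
The transformation is: framed with a brown border.

A solid brown frame runs around the edge of the second image, with the content slightly shrunk inside it.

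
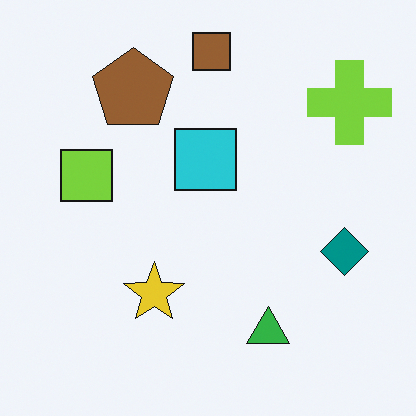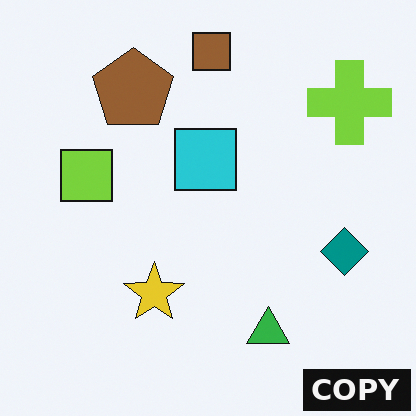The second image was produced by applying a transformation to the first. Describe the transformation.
The second image is the first watermarked with the text "COPY" in the lower-right corner.

A dark label reading "COPY" appears in the lower-right corner.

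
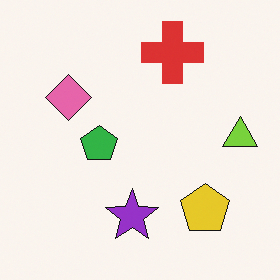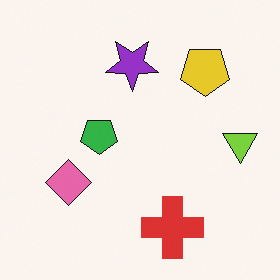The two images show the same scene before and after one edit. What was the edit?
The image was flipped vertically (top ↔ bottom).

The red cross is in the top of the first image and the bottom of the second — shapes on opposite sides of the horizontal midline have swapped in a mirror flip.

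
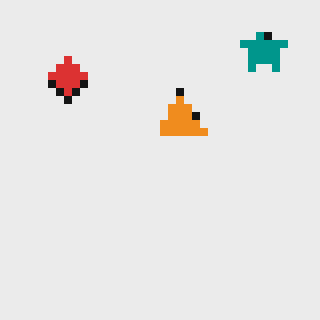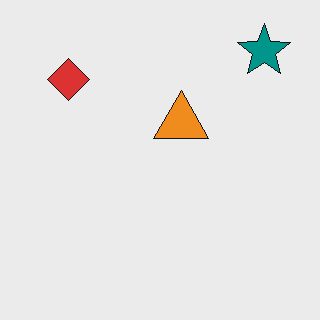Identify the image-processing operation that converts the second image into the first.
It was pixelated into visible square blocks.

Shapes are reduced to large square blocks; fine edges and outlines are lost — a downscale-then-upscale (mosaic) effect.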